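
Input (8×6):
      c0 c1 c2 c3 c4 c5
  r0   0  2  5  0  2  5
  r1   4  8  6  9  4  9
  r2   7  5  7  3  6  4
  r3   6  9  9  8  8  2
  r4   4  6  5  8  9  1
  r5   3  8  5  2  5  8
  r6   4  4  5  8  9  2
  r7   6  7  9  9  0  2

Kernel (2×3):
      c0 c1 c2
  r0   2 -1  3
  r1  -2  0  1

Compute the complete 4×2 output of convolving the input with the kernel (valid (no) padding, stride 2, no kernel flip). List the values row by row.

Output[0,0]: The receptive field on the input at this output position is [0 2 5 / 4 8 6]. Elementwise product with the kernel and sum: 0·2 + 2·-1 + 5·3 + 4·-2 + 6·1.
Output[0,1]: The receptive field on the input at this output position is [5 0 2 / 6 9 4]. Elementwise product with the kernel and sum: 5·2 + 0·-1 + 2·3 + 6·-2 + 4·1.

11 8
27 19
16 24
16 11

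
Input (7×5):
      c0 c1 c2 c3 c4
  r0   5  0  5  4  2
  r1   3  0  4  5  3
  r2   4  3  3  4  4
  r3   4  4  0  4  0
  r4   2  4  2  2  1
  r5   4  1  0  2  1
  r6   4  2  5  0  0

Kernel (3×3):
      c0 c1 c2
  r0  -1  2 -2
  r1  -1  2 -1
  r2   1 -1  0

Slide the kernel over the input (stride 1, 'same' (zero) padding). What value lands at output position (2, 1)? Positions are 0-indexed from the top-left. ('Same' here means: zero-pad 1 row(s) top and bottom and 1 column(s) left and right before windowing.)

The receptive field on the zero-padded input at this output position is [3 0 4 / 4 3 3 / 4 4 0]. Elementwise product with the kernel and sum: 3·-1 + 0·2 + 4·-2 + 4·-1 + 3·2 + 3·-1 + 4·1 + 4·-1.

-12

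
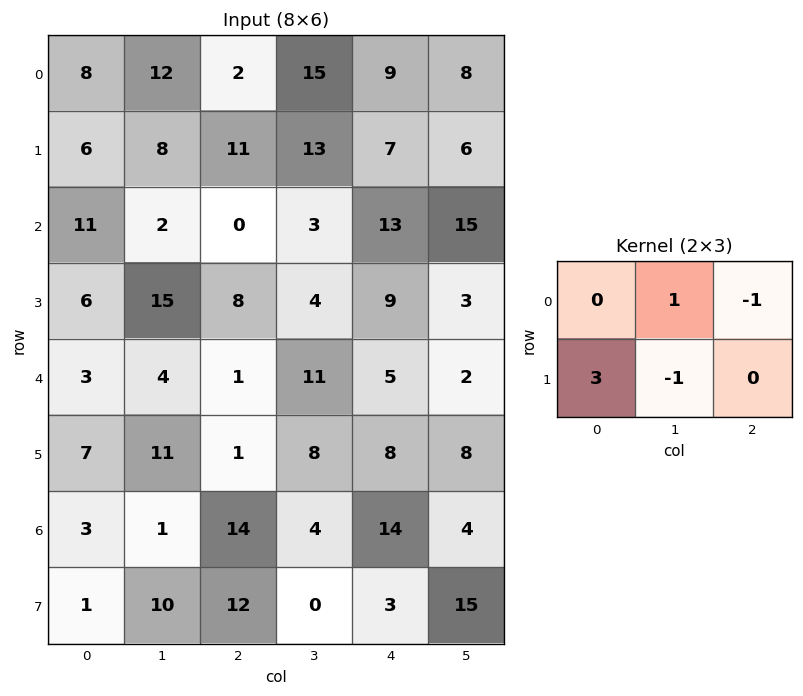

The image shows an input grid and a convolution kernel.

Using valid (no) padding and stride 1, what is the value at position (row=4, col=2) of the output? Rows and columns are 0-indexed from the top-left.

1

The receptive field on the input at this output position is [1 11 5 / 1 8 8]. Elementwise product with the kernel and sum: 11·1 + 5·-1 + 1·3 + 8·-1.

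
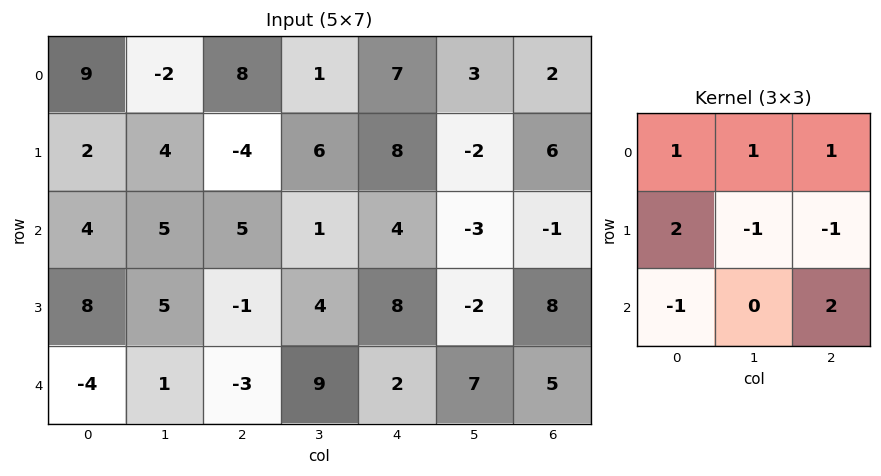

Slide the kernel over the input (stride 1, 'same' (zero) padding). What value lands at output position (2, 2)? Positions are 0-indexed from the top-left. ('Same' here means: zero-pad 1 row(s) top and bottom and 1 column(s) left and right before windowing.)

13

The receptive field on the zero-padded input at this output position is [4 -4 6 / 5 5 1 / 5 -1 4]. Elementwise product with the kernel and sum: 4·1 + -4·1 + 6·1 + 5·2 + 5·-1 + 1·-1 + 5·-1 + 4·2.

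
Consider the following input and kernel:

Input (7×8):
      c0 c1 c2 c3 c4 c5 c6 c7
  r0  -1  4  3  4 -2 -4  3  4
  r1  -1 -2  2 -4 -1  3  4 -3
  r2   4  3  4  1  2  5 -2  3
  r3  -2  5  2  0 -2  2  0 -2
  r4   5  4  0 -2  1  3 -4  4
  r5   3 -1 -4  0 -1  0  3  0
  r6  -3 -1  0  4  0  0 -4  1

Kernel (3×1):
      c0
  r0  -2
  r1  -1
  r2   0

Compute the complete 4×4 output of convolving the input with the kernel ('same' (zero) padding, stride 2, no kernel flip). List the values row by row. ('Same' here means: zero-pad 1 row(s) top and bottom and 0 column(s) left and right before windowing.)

1 -3 2 -3
-2 -8 0 -6
-1 -4 3 4
-3 8 2 -2

Output[0,0]: The receptive field on the zero-padded input at this output position is [0 / -1 / -1]. Elementwise product with the kernel and sum: 0·-2 + -1·-1.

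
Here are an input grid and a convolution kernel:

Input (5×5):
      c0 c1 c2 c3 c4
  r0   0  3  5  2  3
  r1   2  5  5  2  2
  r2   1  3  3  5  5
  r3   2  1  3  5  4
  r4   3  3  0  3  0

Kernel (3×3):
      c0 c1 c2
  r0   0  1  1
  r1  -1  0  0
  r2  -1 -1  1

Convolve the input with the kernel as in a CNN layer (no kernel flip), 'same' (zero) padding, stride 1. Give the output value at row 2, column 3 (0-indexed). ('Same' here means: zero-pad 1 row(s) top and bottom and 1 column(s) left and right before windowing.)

The receptive field on the zero-padded input at this output position is [5 2 2 / 3 5 5 / 3 5 4]. Elementwise product with the kernel and sum: 2·1 + 2·1 + 3·-1 + 3·-1 + 5·-1 + 4·1.

-3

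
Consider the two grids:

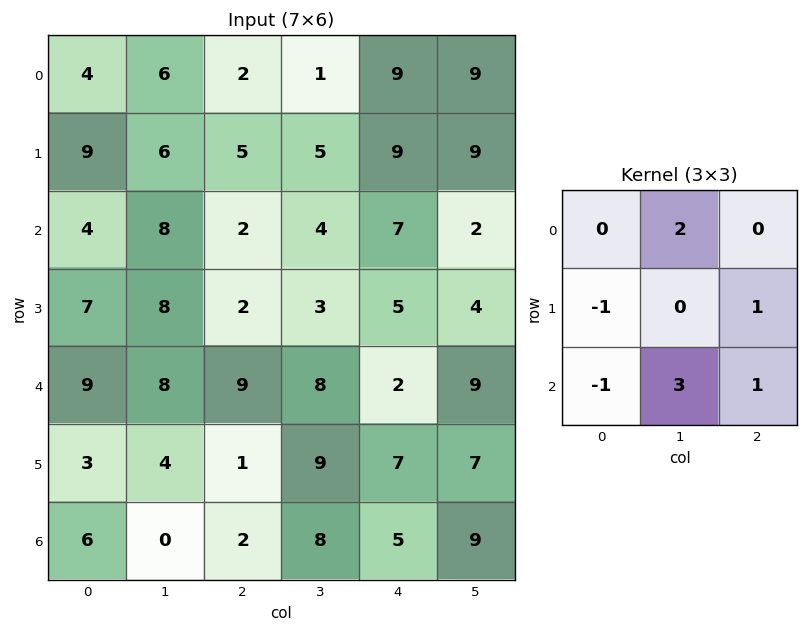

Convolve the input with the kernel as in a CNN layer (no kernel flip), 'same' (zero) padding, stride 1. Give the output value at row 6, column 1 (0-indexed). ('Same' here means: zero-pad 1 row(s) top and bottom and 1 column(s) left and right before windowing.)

The receptive field on the zero-padded input at this output position is [3 4 1 / 6 0 2 / 0 0 0]. Elementwise product with the kernel and sum: 4·2 + 6·-1 + 2·1 + 0·-1 + 0·3 + 0·1.

4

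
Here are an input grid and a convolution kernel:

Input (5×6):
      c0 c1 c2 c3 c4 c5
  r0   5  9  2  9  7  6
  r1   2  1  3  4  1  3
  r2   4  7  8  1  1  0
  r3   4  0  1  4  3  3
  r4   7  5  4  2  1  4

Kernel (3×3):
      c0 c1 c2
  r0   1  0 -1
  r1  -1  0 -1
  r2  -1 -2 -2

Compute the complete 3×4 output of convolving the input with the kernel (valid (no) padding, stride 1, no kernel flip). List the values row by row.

-36 -30 -21 -7
-19 -21 -22 -16
-34 -15 -7 -18

Output[0,0]: The receptive field on the input at this output position is [5 9 2 / 2 1 3 / 4 7 8]. Elementwise product with the kernel and sum: 5·1 + 2·-1 + 2·-1 + 3·-1 + 4·-1 + 7·-2 + 8·-2.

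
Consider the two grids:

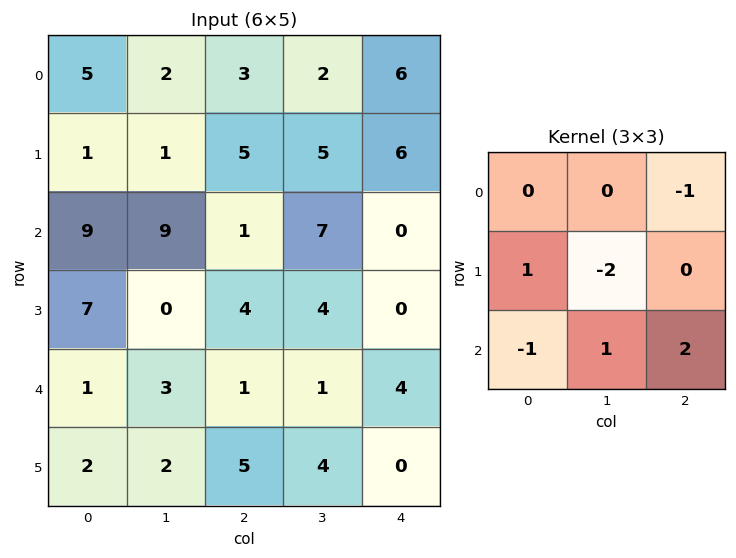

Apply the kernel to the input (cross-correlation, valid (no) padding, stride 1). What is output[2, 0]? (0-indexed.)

10

The receptive field on the input at this output position is [9 9 1 / 7 0 4 / 1 3 1]. Elementwise product with the kernel and sum: 1·-1 + 7·1 + 0·-2 + 1·-1 + 3·1 + 1·2.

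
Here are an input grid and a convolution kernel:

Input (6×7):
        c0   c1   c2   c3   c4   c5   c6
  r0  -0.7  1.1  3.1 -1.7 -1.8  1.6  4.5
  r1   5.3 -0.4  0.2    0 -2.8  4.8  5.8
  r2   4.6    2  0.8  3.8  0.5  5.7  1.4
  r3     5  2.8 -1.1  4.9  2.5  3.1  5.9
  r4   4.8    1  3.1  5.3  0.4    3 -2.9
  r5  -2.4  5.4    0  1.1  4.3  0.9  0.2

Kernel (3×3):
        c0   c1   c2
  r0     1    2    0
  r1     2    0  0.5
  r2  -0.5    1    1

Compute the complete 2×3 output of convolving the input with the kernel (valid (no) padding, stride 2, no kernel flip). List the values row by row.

12.7 2.6 5.55
19.75 11.6 19.75

Output[0,0]: The receptive field on the input at this output position is [-0.7 1.1 3.1 / 5.3 -0.4 0.2 / 4.6 2 0.8]. Elementwise product with the kernel and sum: -0.7·1 + 1.1·2 + 5.3·2 + 0.2·0.5 + 4.6·-0.5 + 2·1 + 0.8·1.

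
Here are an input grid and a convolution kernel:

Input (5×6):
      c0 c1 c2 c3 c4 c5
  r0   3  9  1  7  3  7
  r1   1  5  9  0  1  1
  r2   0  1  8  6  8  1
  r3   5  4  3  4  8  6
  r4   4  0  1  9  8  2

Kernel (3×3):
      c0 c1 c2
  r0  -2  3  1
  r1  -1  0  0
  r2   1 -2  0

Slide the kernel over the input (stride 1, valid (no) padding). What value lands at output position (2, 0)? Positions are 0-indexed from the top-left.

10

The receptive field on the input at this output position is [0 1 8 / 5 4 3 / 4 0 1]. Elementwise product with the kernel and sum: 0·-2 + 1·3 + 8·1 + 5·-1 + 4·1 + 0·-2.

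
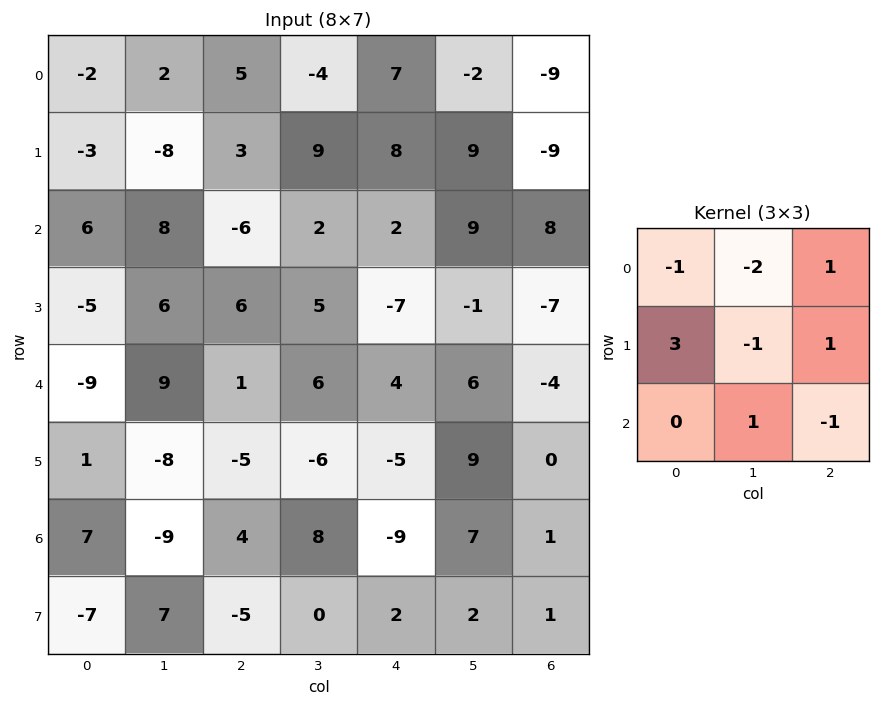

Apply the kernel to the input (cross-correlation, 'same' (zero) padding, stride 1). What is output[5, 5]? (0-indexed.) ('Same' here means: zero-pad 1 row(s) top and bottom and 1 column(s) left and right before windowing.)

The receptive field on the zero-padded input at this output position is [4 6 -4 / -5 9 0 / -9 7 1]. Elementwise product with the kernel and sum: 4·-1 + 6·-2 + -4·1 + -5·3 + 9·-1 + 0·1 + 7·1 + 1·-1.

-38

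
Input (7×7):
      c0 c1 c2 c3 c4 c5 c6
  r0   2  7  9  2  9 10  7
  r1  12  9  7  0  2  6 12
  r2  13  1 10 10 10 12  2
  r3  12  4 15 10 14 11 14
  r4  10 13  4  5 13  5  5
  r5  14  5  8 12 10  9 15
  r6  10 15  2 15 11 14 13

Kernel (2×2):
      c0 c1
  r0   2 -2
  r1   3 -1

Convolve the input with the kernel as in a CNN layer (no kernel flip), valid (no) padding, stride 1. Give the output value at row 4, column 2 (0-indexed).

10

The receptive field on the input at this output position is [4 5 / 8 12]. Elementwise product with the kernel and sum: 4·2 + 5·-2 + 8·3 + 12·-1.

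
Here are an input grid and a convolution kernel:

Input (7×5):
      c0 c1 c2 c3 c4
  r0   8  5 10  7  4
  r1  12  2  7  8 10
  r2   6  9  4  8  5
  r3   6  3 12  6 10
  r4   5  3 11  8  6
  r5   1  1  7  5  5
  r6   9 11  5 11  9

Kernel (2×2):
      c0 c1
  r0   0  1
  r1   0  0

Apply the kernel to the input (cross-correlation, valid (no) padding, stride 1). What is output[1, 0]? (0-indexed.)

The receptive field on the input at this output position is [12 2 / 6 9]. Elementwise product with the kernel and sum: 2·1.

2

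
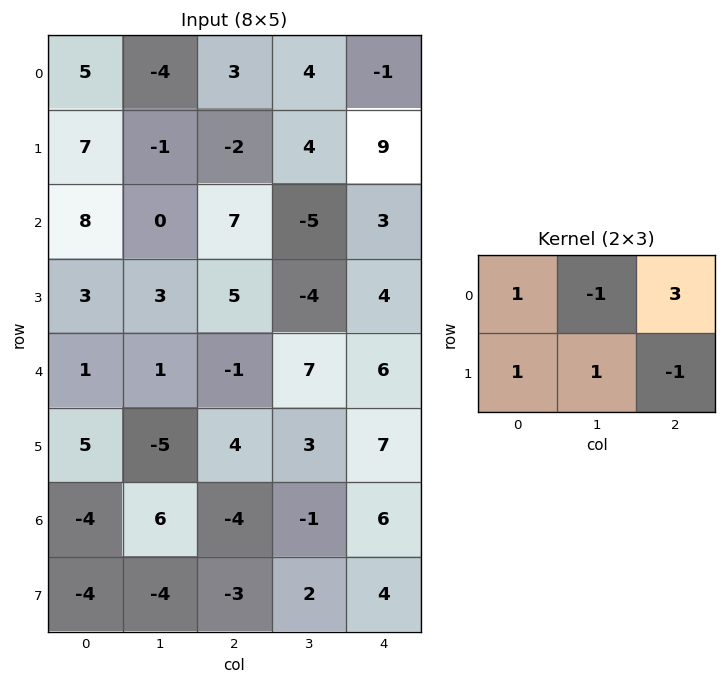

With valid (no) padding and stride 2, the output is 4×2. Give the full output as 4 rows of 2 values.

Output[0,0]: The receptive field on the input at this output position is [5 -4 3 / 7 -1 -2]. Elementwise product with the kernel and sum: 5·1 + -4·-1 + 3·3 + 7·1 + -1·1 + -2·-1.
Output[0,1]: The receptive field on the input at this output position is [3 4 -1 / -2 4 9]. Elementwise product with the kernel and sum: 3·1 + 4·-1 + -1·3 + -2·1 + 4·1 + 9·-1.

26 -11
30 18
-7 10
-27 10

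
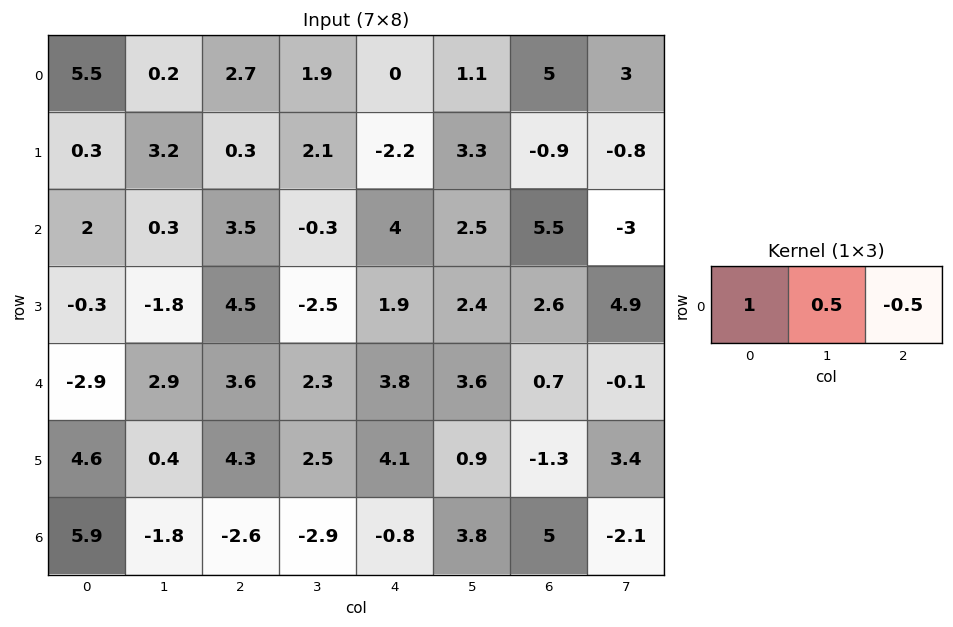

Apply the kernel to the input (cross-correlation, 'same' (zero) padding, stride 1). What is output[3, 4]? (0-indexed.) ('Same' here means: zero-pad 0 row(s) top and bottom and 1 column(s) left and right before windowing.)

The receptive field on the zero-padded input at this output position is [-2.5 1.9 2.4]. Elementwise product with the kernel and sum: -2.5·1 + 1.9·0.5 + 2.4·-0.5.

-2.75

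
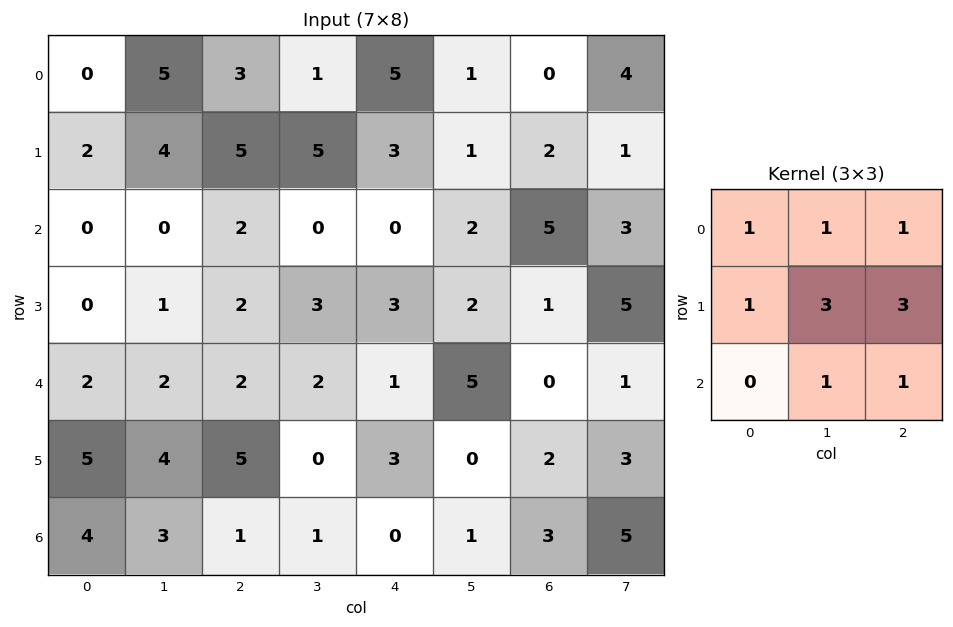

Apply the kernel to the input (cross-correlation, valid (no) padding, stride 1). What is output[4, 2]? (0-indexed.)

The receptive field on the input at this output position is [2 2 1 / 5 0 3 / 1 1 0]. Elementwise product with the kernel and sum: 2·1 + 2·1 + 1·1 + 5·1 + 0·3 + 3·3 + 1·1 + 0·1.

20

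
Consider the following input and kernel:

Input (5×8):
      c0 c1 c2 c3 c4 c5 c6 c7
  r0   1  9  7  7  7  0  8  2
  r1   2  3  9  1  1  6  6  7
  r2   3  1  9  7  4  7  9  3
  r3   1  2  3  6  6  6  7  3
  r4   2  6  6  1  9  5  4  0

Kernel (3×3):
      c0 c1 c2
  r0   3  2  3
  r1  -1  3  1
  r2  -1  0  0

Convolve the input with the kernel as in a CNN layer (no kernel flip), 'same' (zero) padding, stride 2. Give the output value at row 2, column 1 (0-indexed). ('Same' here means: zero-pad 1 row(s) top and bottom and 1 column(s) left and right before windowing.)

The receptive field on the zero-padded input at this output position is [2 3 6 / 6 6 1 / 0 0 0]. Elementwise product with the kernel and sum: 2·3 + 3·2 + 6·3 + 6·-1 + 6·3 + 1·1 + 0·-1.

43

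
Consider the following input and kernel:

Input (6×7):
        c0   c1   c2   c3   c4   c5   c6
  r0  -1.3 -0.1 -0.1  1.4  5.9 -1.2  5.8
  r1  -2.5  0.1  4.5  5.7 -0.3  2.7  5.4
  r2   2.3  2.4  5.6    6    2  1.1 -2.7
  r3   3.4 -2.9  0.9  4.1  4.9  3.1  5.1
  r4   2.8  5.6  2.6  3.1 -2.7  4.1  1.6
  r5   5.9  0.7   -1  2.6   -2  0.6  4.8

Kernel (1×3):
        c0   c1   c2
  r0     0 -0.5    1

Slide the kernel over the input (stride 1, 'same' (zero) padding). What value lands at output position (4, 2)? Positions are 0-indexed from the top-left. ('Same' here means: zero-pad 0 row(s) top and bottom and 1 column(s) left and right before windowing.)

The receptive field on the zero-padded input at this output position is [5.6 2.6 3.1]. Elementwise product with the kernel and sum: 2.6·-0.5 + 3.1·1.

1.8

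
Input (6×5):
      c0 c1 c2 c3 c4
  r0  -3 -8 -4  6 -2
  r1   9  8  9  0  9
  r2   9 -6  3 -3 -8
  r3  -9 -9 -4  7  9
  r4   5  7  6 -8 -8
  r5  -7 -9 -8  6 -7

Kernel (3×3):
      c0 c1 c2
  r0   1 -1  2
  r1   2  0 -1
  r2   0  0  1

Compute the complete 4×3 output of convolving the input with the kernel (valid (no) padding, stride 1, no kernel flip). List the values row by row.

9 21 -13
30 -3 50
13 -48 -35
-12 37 20

Output[0,0]: The receptive field on the input at this output position is [-3 -8 -4 / 9 8 9 / 9 -6 3]. Elementwise product with the kernel and sum: -3·1 + -8·-1 + -4·2 + 9·2 + 9·-1 + 3·1.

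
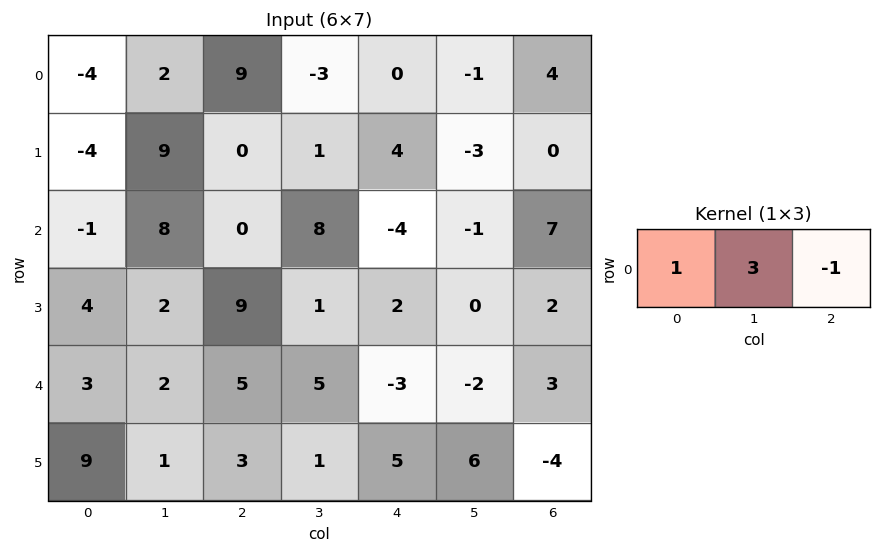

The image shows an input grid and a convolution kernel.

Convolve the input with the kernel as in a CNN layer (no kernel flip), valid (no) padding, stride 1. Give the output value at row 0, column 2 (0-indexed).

0

The receptive field on the input at this output position is [9 -3 0]. Elementwise product with the kernel and sum: 9·1 + -3·3 + 0·-1.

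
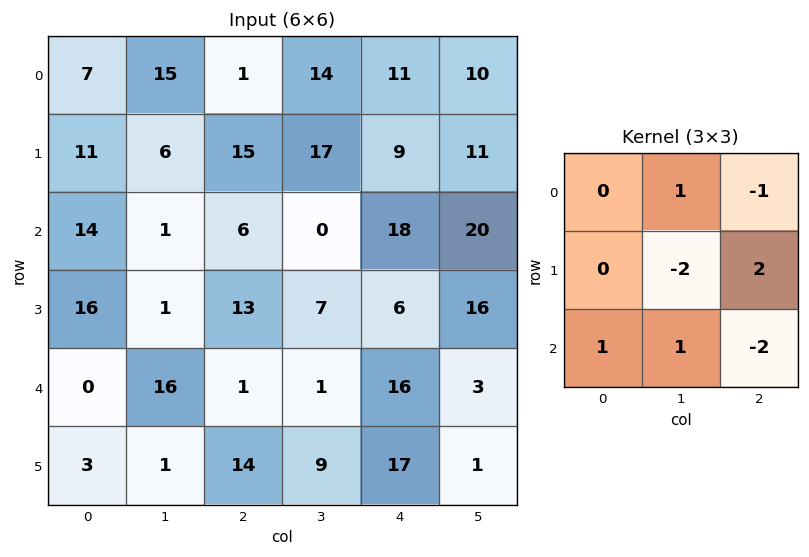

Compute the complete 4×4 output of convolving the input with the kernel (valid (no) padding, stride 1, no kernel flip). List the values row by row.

Output[0,0]: The receptive field on the input at this output position is [7 15 1 / 11 6 15 / 14 1 6]. Elementwise product with the kernel and sum: 15·1 + 1·-1 + 6·-2 + 15·2 + 14·1 + 1·1 + 6·-2.
Output[0,1]: The receptive field on the input at this output position is [15 1 14 / 6 15 17 / 1 6 0]. Elementwise product with the kernel and sum: 1·1 + 14·-1 + 15·-2 + 17·2 + 1·1 + 6·1 + 0·-2.

35 -2 -43 -17
-8 -14 52 -17
33 9 -50 29
-66 3 20 -12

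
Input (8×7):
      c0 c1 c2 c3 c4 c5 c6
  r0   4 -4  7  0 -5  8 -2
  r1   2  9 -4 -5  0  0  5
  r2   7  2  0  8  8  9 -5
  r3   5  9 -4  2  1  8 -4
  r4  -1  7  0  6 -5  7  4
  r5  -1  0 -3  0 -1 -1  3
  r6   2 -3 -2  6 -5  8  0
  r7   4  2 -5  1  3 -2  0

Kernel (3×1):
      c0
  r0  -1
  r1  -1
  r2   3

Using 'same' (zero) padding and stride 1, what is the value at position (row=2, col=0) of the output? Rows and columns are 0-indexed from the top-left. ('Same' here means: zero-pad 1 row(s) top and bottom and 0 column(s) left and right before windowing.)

6

The receptive field on the zero-padded input at this output position is [2 / 7 / 5]. Elementwise product with the kernel and sum: 2·-1 + 7·-1 + 5·3.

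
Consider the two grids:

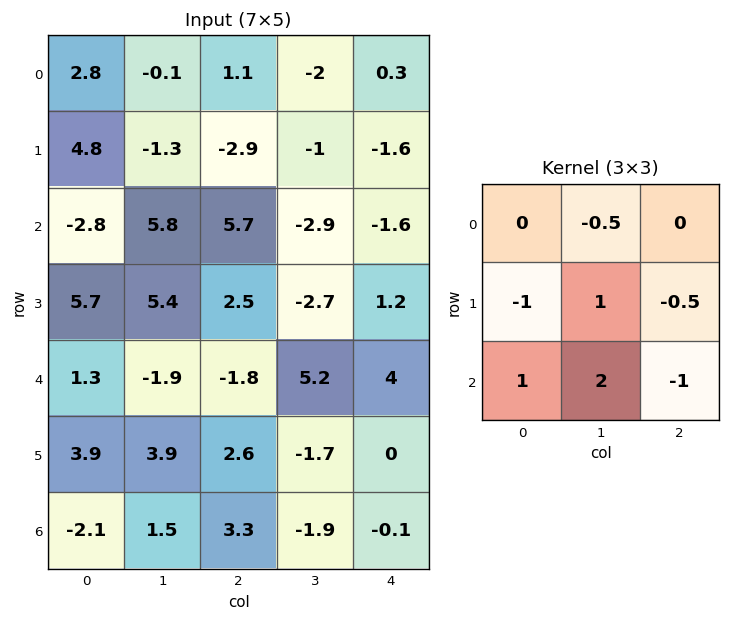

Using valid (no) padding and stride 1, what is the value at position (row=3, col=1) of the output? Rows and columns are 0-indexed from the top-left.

7.05

The receptive field on the input at this output position is [5.4 2.5 -2.7 / -1.9 -1.8 5.2 / 3.9 2.6 -1.7]. Elementwise product with the kernel and sum: 2.5·-0.5 + -1.9·-1 + -1.8·1 + 5.2·-0.5 + 3.9·1 + 2.6·2 + -1.7·-1.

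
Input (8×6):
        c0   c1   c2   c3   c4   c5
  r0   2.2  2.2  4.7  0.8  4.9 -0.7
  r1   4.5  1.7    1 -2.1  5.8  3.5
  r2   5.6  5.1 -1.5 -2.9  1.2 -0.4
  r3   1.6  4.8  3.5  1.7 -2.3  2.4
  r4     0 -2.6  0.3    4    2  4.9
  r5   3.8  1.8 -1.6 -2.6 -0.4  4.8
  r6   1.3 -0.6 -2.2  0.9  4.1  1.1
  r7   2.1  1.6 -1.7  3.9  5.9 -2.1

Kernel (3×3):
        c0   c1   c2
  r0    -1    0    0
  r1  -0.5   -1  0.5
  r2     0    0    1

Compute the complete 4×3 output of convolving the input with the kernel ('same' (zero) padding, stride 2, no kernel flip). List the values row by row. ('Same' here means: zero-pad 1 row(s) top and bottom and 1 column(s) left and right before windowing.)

Output[0,0]: The receptive field on the zero-padded input at this output position is [0 0 0 / 0 2.2 2.2 / 0 4.5 1.7]. Elementwise product with the kernel and sum: 0·-1 + 0·-0.5 + 2.2·-1 + 2.2·0.5 + 1.7·1.

0.6 -7.5 -2.15
1.75 -2.5 4.55
0.5 -4.4 1.55
0 5.05 -3.5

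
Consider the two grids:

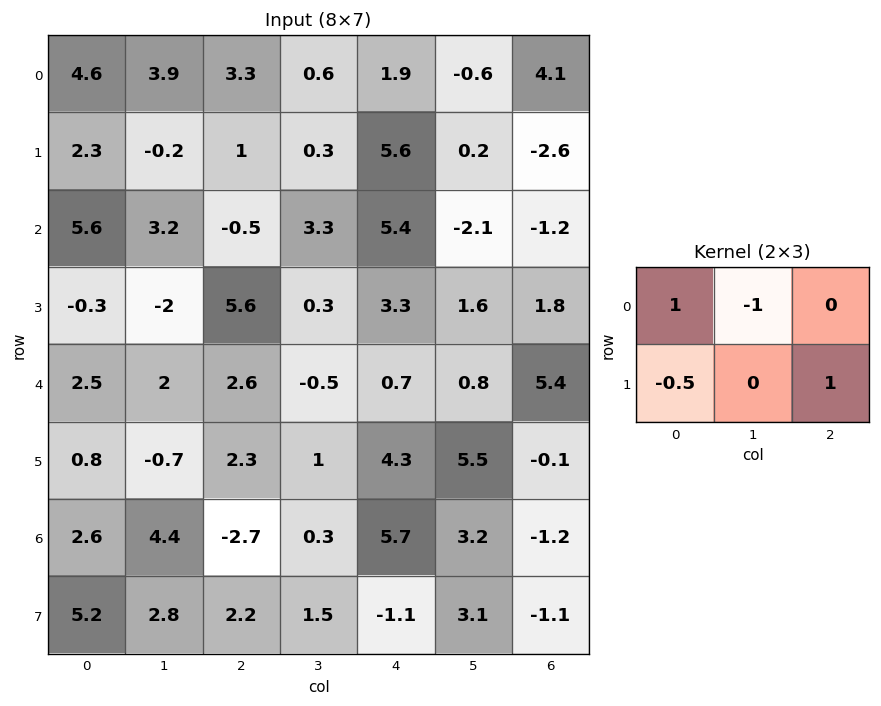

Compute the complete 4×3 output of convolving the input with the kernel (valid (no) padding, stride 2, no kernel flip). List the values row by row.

0.55 7.8 -2.9
8.15 -3.3 7.65
2.4 6.25 -2.35
-2.2 -5.2 1.95

Output[0,0]: The receptive field on the input at this output position is [4.6 3.9 3.3 / 2.3 -0.2 1]. Elementwise product with the kernel and sum: 4.6·1 + 3.9·-1 + 2.3·-0.5 + 1·1.
Output[0,1]: The receptive field on the input at this output position is [3.3 0.6 1.9 / 1 0.3 5.6]. Elementwise product with the kernel and sum: 3.3·1 + 0.6·-1 + 1·-0.5 + 5.6·1.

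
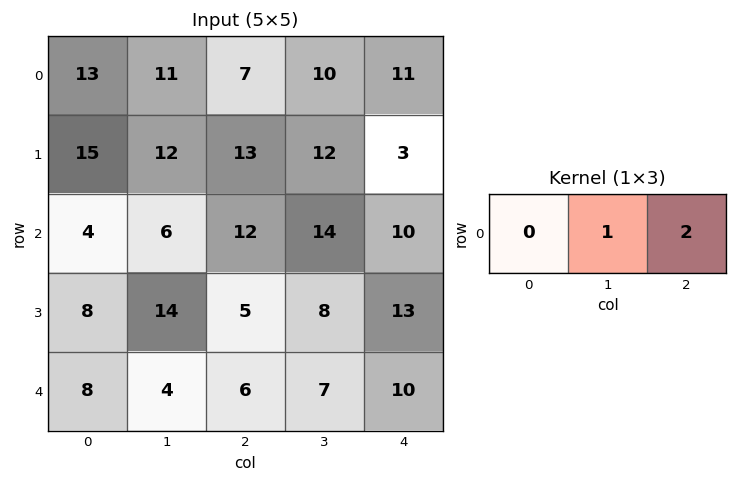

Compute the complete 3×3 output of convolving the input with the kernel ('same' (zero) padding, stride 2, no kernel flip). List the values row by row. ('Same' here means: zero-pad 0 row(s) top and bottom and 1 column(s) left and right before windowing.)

Output[0,0]: The receptive field on the zero-padded input at this output position is [0 13 11]. Elementwise product with the kernel and sum: 13·1 + 11·2.
Output[0,1]: The receptive field on the zero-padded input at this output position is [11 7 10]. Elementwise product with the kernel and sum: 7·1 + 10·2.

35 27 11
16 40 10
16 20 10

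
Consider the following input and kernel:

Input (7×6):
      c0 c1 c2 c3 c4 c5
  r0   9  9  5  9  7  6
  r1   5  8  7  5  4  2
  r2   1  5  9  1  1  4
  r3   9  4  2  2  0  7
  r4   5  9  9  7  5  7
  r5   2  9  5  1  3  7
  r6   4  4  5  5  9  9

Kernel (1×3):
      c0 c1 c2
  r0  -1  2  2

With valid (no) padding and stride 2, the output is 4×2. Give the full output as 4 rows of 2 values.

19 27
27 -5
31 15
14 23

Output[0,0]: The receptive field on the input at this output position is [9 9 5]. Elementwise product with the kernel and sum: 9·-1 + 9·2 + 5·2.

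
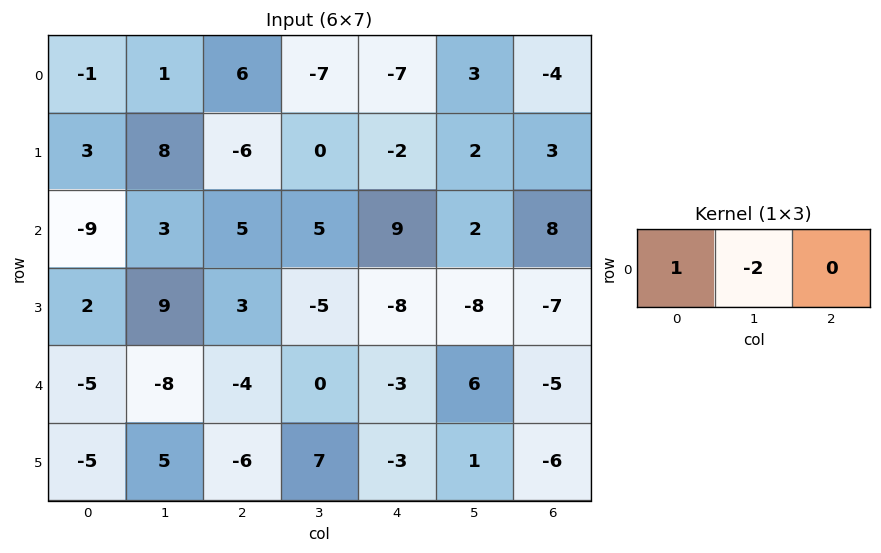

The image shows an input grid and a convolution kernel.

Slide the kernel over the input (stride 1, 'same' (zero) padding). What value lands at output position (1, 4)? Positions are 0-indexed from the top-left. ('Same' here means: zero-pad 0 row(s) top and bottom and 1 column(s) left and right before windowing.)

4

The receptive field on the zero-padded input at this output position is [0 -2 2]. Elementwise product with the kernel and sum: 0·1 + -2·-2.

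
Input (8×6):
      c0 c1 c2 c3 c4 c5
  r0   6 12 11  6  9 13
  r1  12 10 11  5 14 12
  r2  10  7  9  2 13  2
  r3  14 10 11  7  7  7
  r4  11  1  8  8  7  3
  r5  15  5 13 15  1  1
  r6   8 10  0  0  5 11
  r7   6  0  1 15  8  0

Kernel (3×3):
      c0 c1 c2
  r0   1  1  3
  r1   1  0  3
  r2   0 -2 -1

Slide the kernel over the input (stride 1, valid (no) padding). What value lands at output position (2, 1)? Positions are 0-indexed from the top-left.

29

The receptive field on the input at this output position is [7 9 2 / 10 11 7 / 1 8 8]. Elementwise product with the kernel and sum: 7·1 + 9·1 + 2·3 + 10·1 + 7·3 + 8·-2 + 8·-1.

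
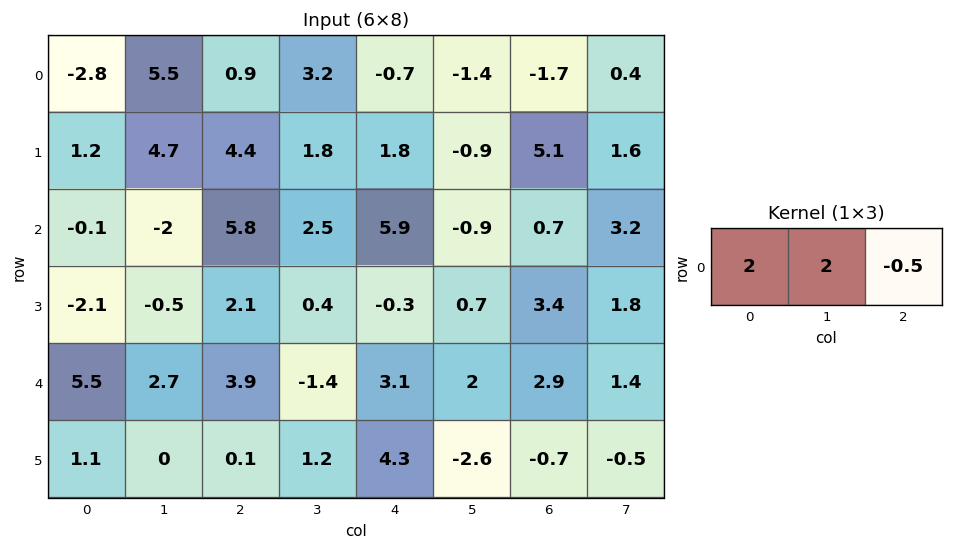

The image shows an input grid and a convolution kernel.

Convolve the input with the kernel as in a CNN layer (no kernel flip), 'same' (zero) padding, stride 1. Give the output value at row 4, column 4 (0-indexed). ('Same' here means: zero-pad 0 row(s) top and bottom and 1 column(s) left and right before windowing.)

2.4

The receptive field on the zero-padded input at this output position is [-1.4 3.1 2]. Elementwise product with the kernel and sum: -1.4·2 + 3.1·2 + 2·-0.5.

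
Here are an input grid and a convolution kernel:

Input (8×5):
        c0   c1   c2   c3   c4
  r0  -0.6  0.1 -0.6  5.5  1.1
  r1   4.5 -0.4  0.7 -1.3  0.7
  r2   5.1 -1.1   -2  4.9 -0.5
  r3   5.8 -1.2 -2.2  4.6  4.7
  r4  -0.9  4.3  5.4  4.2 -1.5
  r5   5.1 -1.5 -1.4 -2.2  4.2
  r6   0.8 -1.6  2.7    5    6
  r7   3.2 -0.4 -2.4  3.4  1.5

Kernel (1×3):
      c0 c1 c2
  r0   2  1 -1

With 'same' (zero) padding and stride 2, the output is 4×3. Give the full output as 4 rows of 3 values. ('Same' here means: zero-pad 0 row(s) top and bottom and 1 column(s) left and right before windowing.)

-0.7 -5.9 12.1
6.2 -9.1 9.3
-5.2 9.8 6.9
2.4 -5.5 16

Output[0,0]: The receptive field on the zero-padded input at this output position is [0 -0.6 0.1]. Elementwise product with the kernel and sum: 0·2 + -0.6·1 + 0.1·-1.
Output[0,1]: The receptive field on the zero-padded input at this output position is [0.1 -0.6 5.5]. Elementwise product with the kernel and sum: 0.1·2 + -0.6·1 + 5.5·-1.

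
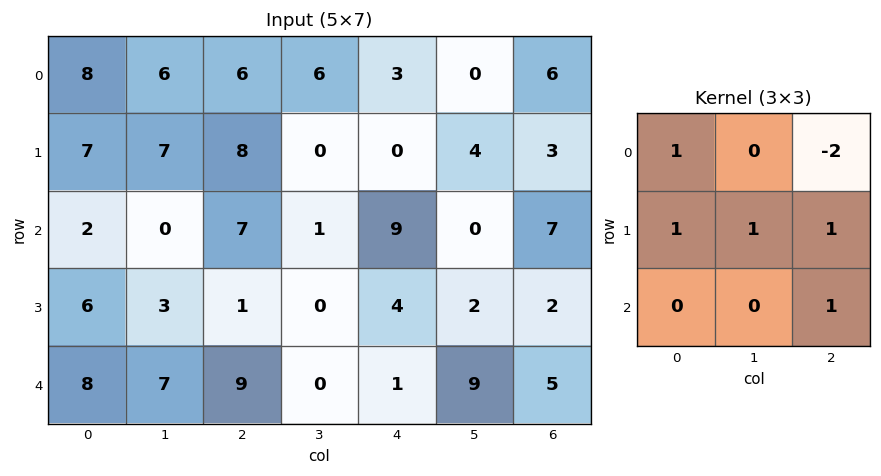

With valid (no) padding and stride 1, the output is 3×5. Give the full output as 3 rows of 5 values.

Output[0,0]: The receptive field on the input at this output position is [8 6 6 / 7 7 8 / 2 0 7]. Elementwise product with the kernel and sum: 8·1 + 6·-2 + 7·1 + 7·1 + 8·1 + 7·1.
Output[0,1]: The receptive field on the input at this output position is [6 6 6 / 7 8 0 / 0 7 1]. Elementwise product with the kernel and sum: 6·1 + 6·-2 + 7·1 + 8·1 + 0·1 + 1·1.

25 10 17 10 5
1 15 29 4 12
7 2 -5 16 8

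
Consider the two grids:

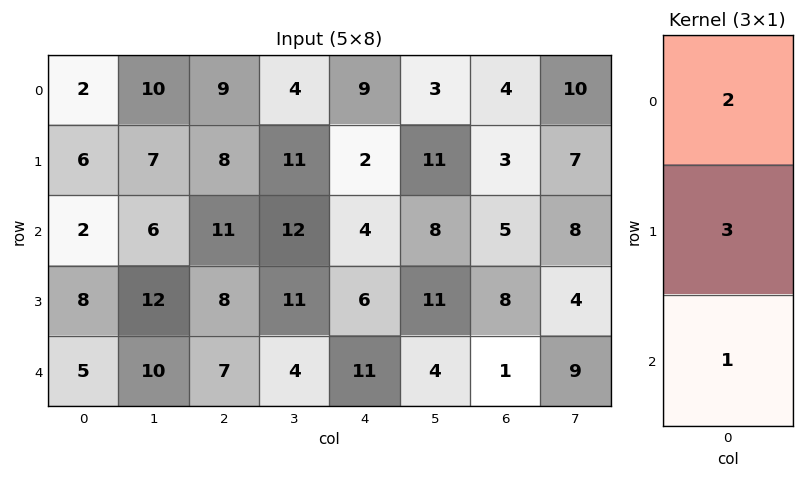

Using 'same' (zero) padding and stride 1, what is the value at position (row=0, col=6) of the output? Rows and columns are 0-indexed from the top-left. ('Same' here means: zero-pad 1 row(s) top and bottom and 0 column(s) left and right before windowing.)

15

The receptive field on the zero-padded input at this output position is [0 / 4 / 3]. Elementwise product with the kernel and sum: 0·2 + 4·3 + 3·1.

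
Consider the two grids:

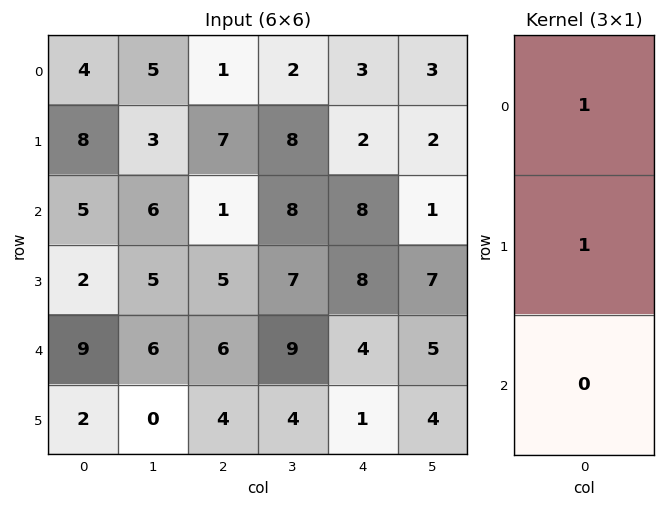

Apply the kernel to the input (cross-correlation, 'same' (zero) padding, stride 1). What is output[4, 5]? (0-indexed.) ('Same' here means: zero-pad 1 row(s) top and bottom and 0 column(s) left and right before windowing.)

The receptive field on the zero-padded input at this output position is [7 / 5 / 4]. Elementwise product with the kernel and sum: 7·1 + 5·1.

12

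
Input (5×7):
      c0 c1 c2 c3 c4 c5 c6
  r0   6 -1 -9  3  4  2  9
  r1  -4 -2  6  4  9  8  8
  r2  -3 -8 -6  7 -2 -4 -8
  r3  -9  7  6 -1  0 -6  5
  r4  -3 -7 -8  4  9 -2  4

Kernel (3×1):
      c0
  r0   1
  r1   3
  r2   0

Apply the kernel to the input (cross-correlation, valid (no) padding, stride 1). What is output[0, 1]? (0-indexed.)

-7

The receptive field on the input at this output position is [-1 / -2 / -8]. Elementwise product with the kernel and sum: -1·1 + -2·3.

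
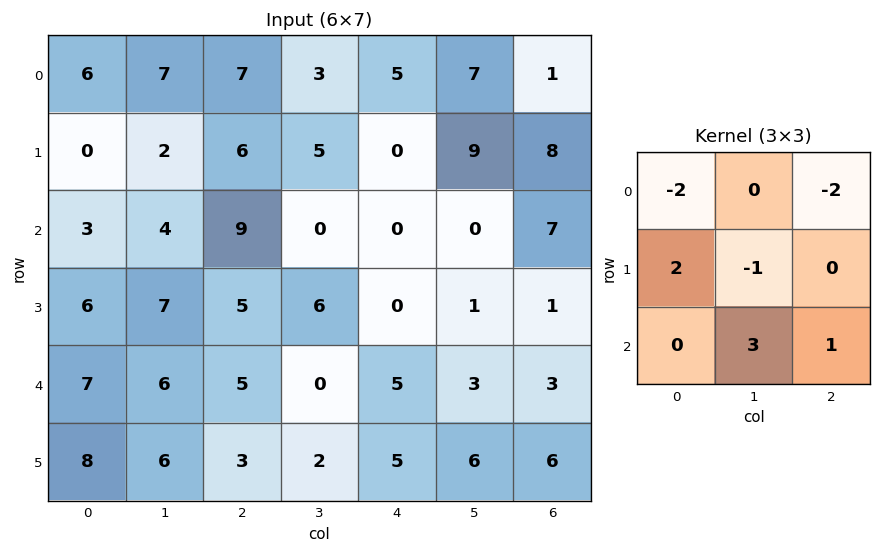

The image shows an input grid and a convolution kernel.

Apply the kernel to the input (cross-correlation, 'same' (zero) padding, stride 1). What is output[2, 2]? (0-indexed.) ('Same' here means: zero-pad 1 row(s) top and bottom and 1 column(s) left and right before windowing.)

The receptive field on the zero-padded input at this output position is [2 6 5 / 4 9 0 / 7 5 6]. Elementwise product with the kernel and sum: 2·-2 + 5·-2 + 4·2 + 9·-1 + 5·3 + 6·1.

6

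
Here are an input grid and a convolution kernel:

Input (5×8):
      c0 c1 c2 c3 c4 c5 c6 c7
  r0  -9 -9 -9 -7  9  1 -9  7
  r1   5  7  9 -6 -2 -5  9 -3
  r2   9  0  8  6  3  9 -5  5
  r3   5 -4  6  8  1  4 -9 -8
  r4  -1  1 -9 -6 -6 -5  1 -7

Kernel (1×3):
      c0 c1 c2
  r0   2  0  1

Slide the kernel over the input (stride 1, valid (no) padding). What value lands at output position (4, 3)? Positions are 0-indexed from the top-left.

The receptive field on the input at this output position is [-6 -6 -5]. Elementwise product with the kernel and sum: -6·2 + -5·1.

-17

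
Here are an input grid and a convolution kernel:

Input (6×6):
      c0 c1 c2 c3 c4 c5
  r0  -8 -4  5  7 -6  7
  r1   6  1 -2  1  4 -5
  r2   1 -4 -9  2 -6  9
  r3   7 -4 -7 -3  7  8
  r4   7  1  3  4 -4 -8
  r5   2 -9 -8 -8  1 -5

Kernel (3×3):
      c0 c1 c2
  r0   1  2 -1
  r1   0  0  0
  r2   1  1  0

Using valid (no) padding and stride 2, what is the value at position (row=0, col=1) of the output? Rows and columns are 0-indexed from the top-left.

18

The receptive field on the input at this output position is [5 7 -6 / -2 1 4 / -9 2 -6]. Elementwise product with the kernel and sum: 5·1 + 7·2 + -6·-1 + -9·1 + 2·1.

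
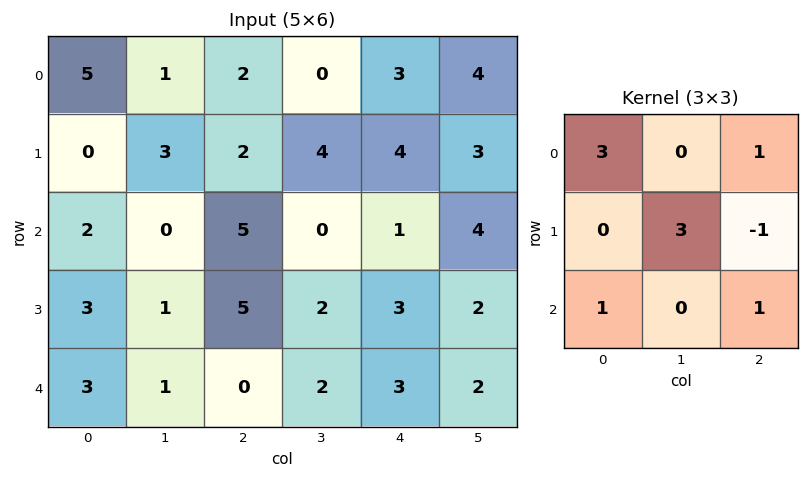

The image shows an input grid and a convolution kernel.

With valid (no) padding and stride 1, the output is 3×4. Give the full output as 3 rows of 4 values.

31 5 23 17
5 31 17 18
12 16 22 15

Output[0,0]: The receptive field on the input at this output position is [5 1 2 / 0 3 2 / 2 0 5]. Elementwise product with the kernel and sum: 5·3 + 2·1 + 3·3 + 2·-1 + 2·1 + 5·1.
Output[0,1]: The receptive field on the input at this output position is [1 2 0 / 3 2 4 / 0 5 0]. Elementwise product with the kernel and sum: 1·3 + 0·1 + 2·3 + 4·-1 + 0·1 + 0·1.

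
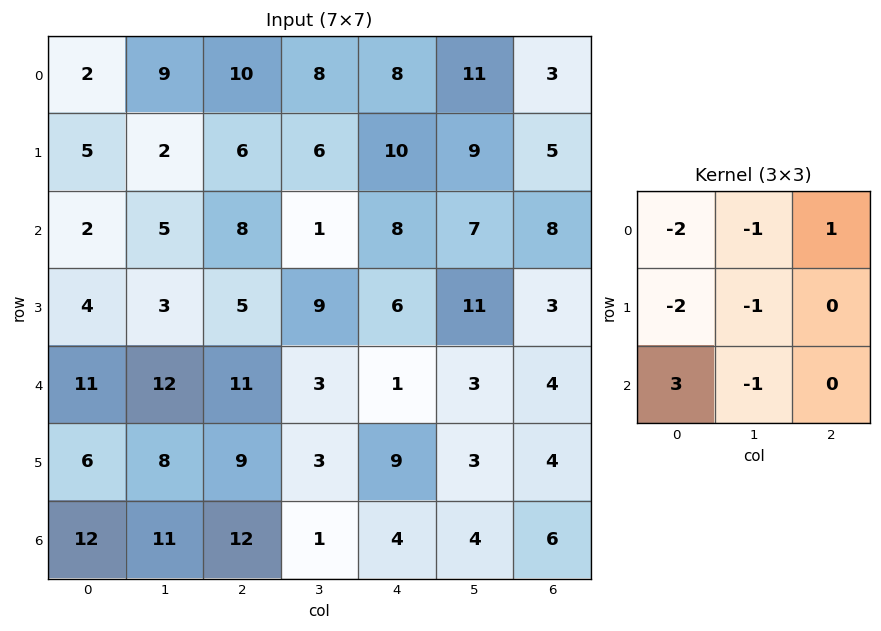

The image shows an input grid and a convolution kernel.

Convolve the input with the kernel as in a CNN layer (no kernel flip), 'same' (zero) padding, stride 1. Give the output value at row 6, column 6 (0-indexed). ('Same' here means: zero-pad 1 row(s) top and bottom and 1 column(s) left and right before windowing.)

-24

The receptive field on the zero-padded input at this output position is [3 4 0 / 4 6 0 / 0 0 0]. Elementwise product with the kernel and sum: 3·-2 + 4·-1 + 0·1 + 4·-2 + 6·-1 + 0·3 + 0·-1.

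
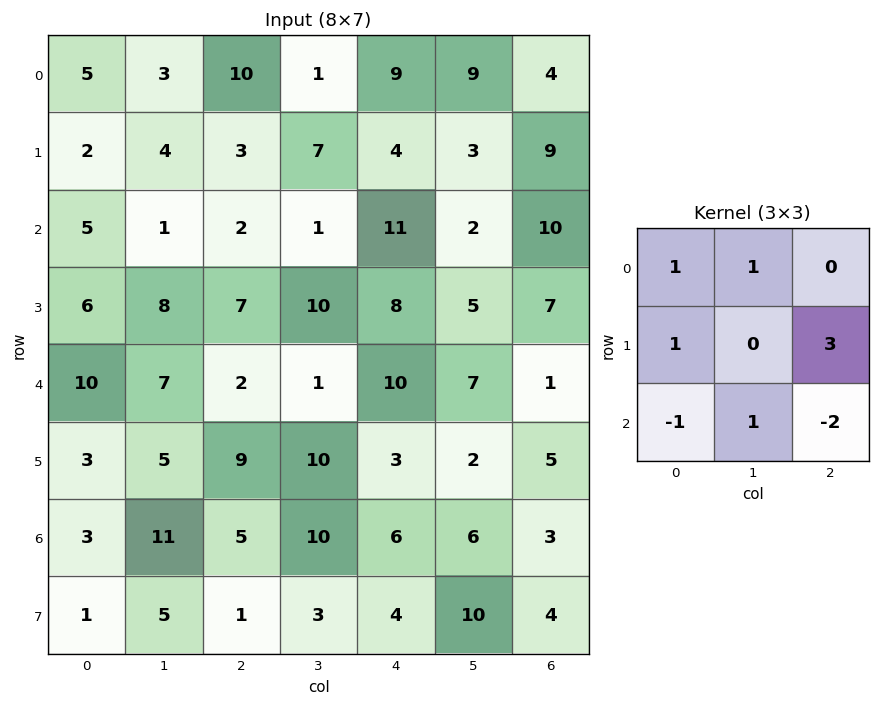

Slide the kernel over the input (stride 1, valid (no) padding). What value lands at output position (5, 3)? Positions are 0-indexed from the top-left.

The receptive field on the input at this output position is [10 3 2 / 10 6 6 / 3 4 10]. Elementwise product with the kernel and sum: 10·1 + 3·1 + 10·1 + 6·3 + 3·-1 + 4·1 + 10·-2.

22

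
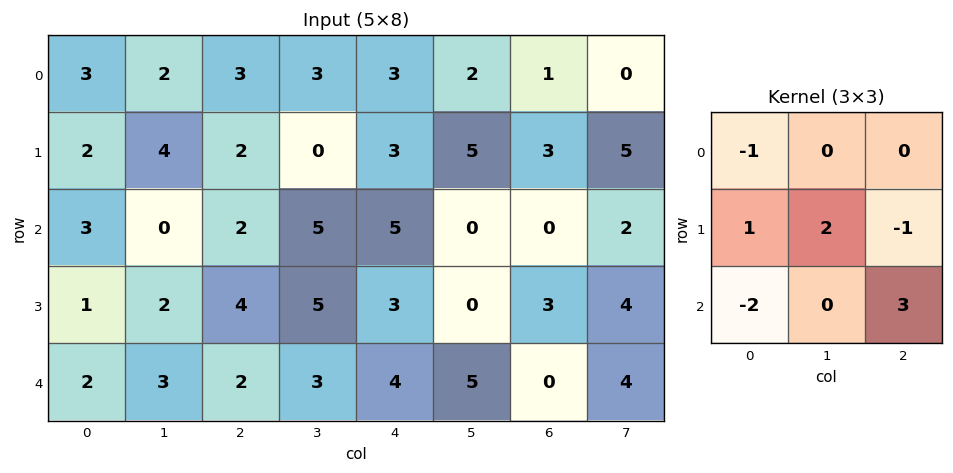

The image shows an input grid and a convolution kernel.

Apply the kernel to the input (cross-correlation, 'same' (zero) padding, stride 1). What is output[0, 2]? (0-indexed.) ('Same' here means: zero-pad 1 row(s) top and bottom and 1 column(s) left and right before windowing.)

The receptive field on the zero-padded input at this output position is [0 0 0 / 2 3 3 / 4 2 0]. Elementwise product with the kernel and sum: 0·-1 + 2·1 + 3·2 + 3·-1 + 4·-2 + 0·3.

-3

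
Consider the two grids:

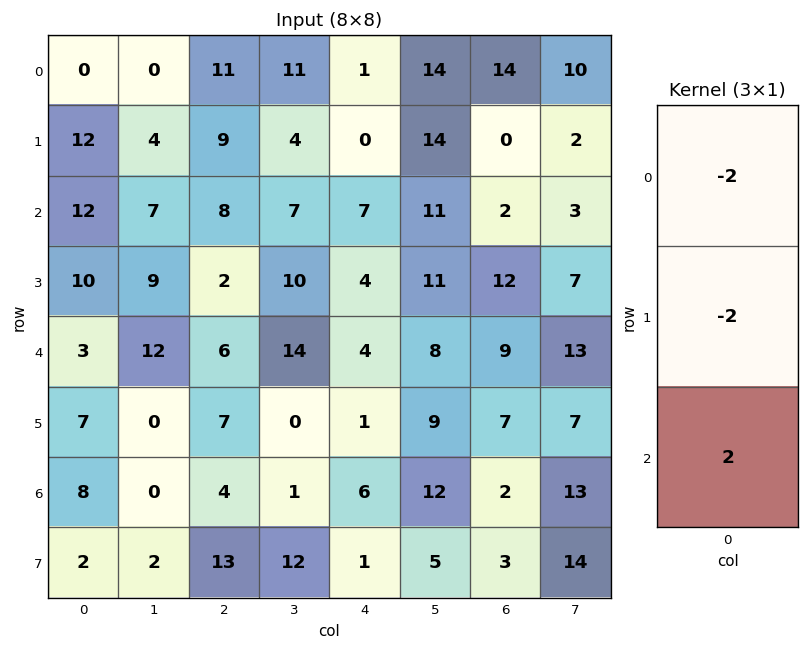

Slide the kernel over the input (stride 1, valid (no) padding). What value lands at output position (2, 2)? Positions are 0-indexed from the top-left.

The receptive field on the input at this output position is [8 / 2 / 6]. Elementwise product with the kernel and sum: 8·-2 + 2·-2 + 6·2.

-8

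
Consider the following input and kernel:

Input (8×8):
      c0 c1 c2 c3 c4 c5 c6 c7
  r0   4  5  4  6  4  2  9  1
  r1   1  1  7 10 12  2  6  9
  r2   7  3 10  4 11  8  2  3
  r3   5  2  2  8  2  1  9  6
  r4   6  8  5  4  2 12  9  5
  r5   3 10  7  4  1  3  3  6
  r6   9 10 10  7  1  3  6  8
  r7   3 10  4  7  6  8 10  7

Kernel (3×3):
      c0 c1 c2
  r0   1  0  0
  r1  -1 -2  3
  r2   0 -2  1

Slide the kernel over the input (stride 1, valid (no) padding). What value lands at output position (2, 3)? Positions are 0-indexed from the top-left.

The receptive field on the input at this output position is [4 11 8 / 8 2 1 / 4 2 12]. Elementwise product with the kernel and sum: 4·1 + 8·-1 + 2·-2 + 1·3 + 2·-2 + 12·1.

3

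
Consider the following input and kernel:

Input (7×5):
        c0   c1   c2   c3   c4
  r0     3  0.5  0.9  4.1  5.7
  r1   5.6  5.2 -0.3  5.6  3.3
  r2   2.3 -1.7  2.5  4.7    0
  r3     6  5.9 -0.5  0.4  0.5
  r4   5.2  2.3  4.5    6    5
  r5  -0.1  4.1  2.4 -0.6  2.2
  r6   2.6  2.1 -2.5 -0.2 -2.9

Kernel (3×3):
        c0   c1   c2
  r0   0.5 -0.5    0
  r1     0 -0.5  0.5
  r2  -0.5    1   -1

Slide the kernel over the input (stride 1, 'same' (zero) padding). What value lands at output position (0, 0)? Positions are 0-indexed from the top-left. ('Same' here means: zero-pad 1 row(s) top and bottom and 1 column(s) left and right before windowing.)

-0.85

The receptive field on the zero-padded input at this output position is [0 0 0 / 0 3 0.5 / 0 5.6 5.2]. Elementwise product with the kernel and sum: 0·0.5 + 0·-0.5 + 3·-0.5 + 0.5·0.5 + 0·-0.5 + 5.6·1 + 5.2·-1.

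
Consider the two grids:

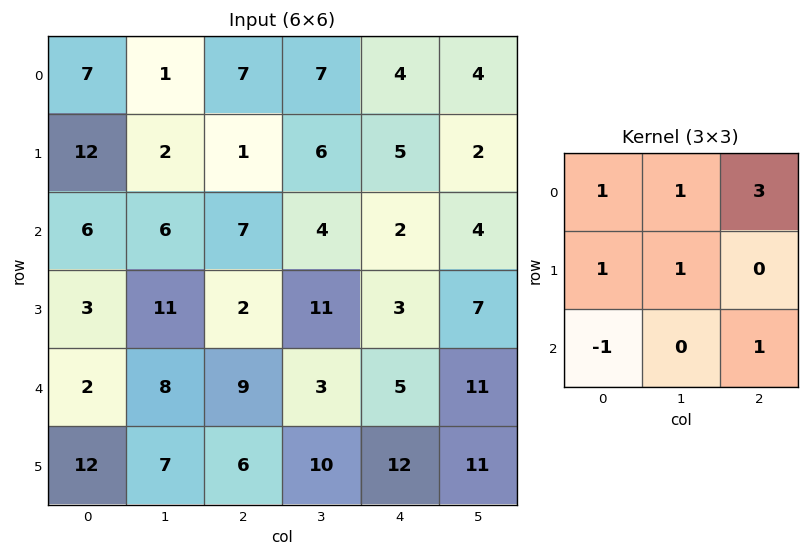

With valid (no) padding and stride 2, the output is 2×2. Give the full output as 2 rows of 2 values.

Output[0,0]: The receptive field on the input at this output position is [7 1 7 / 12 2 1 / 6 6 7]. Elementwise product with the kernel and sum: 7·1 + 1·1 + 7·3 + 12·1 + 2·1 + 6·-1 + 7·1.
Output[0,1]: The receptive field on the input at this output position is [7 7 4 / 1 6 5 / 7 4 2]. Elementwise product with the kernel and sum: 7·1 + 7·1 + 4·3 + 1·1 + 6·1 + 7·-1 + 2·1.

44 28
54 26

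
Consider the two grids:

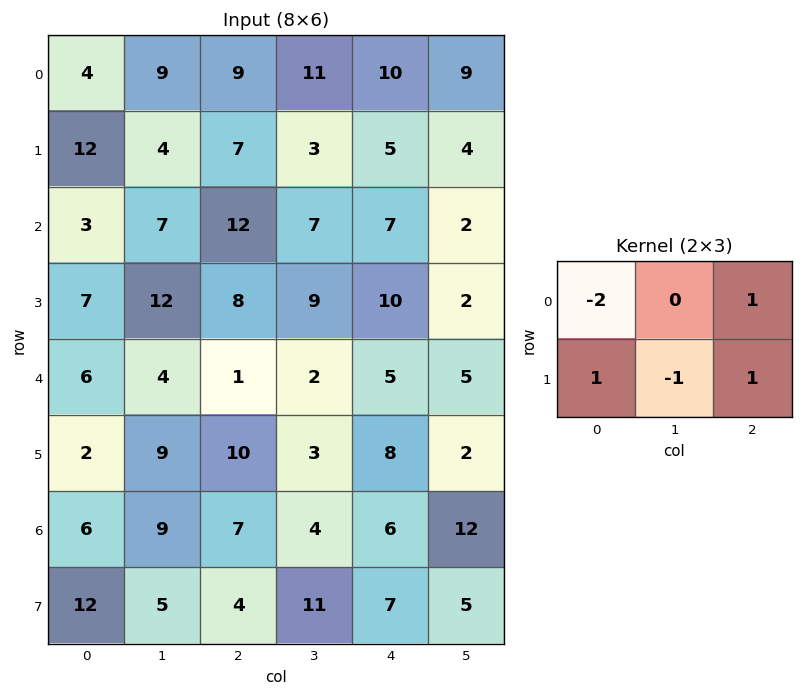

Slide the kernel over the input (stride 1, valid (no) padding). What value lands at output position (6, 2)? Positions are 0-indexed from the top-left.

-8

The receptive field on the input at this output position is [7 4 6 / 4 11 7]. Elementwise product with the kernel and sum: 7·-2 + 6·1 + 4·1 + 11·-1 + 7·1.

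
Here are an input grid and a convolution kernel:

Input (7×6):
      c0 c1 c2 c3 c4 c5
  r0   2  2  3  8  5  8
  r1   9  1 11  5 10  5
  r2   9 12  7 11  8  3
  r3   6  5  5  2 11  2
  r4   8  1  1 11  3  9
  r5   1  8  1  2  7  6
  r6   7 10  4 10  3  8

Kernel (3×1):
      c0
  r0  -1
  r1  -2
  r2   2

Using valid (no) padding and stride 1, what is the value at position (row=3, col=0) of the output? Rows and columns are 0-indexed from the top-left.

The receptive field on the input at this output position is [6 / 8 / 1]. Elementwise product with the kernel and sum: 6·-1 + 8·-2 + 1·2.

-20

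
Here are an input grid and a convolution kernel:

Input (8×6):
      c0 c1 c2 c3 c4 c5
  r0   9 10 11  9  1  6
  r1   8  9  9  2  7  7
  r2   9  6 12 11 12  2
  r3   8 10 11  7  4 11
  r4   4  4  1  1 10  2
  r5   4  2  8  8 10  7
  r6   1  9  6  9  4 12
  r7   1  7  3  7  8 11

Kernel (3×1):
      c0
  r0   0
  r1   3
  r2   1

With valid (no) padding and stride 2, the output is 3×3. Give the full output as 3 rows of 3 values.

Output[0,0]: The receptive field on the input at this output position is [9 / 8 / 9]. Elementwise product with the kernel and sum: 8·3 + 9·1.
Output[0,1]: The receptive field on the input at this output position is [11 / 9 / 12]. Elementwise product with the kernel and sum: 9·3 + 12·1.

33 39 33
28 34 22
13 30 34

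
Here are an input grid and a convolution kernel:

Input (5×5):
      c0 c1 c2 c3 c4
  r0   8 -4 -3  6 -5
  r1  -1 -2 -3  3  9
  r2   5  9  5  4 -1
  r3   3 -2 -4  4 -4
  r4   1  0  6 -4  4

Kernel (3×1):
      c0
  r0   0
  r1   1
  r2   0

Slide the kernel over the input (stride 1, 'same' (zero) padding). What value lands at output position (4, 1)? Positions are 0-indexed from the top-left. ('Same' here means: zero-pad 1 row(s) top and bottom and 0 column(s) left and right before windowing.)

0

The receptive field on the zero-padded input at this output position is [-2 / 0 / 0]. Elementwise product with the kernel and sum: 0·1.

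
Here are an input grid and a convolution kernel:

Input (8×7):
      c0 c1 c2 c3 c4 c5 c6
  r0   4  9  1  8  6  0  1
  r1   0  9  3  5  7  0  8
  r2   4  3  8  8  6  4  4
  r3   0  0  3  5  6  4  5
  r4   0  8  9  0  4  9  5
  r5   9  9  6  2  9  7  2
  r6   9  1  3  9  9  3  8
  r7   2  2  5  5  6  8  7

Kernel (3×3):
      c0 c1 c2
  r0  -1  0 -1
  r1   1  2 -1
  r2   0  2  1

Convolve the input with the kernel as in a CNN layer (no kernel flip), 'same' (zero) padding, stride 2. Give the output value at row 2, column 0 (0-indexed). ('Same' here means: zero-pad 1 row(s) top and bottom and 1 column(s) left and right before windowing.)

The receptive field on the zero-padded input at this output position is [0 0 0 / 0 0 8 / 0 9 9]. Elementwise product with the kernel and sum: 0·-1 + 0·-1 + 0·1 + 0·2 + 8·-1 + 9·2 + 9·1.

19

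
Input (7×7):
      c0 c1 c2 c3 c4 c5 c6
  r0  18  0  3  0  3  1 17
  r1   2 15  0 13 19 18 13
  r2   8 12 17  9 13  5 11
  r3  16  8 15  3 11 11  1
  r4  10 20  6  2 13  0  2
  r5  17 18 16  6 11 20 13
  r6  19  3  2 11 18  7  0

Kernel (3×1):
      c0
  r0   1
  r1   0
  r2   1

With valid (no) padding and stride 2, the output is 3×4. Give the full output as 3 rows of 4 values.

26 20 16 28
18 23 26 13
29 8 31 2

Output[0,0]: The receptive field on the input at this output position is [18 / 2 / 8]. Elementwise product with the kernel and sum: 18·1 + 8·1.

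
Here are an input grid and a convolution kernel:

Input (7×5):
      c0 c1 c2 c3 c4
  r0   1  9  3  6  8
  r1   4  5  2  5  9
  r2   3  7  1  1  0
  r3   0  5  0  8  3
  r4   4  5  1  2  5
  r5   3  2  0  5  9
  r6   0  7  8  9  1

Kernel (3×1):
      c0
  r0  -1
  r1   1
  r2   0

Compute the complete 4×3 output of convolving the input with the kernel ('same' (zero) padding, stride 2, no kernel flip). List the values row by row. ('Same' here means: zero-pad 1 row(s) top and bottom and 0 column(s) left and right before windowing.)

Output[0,0]: The receptive field on the zero-padded input at this output position is [0 / 1 / 4]. Elementwise product with the kernel and sum: 0·-1 + 1·1.

1 3 8
-1 -1 -9
4 1 2
-3 8 -8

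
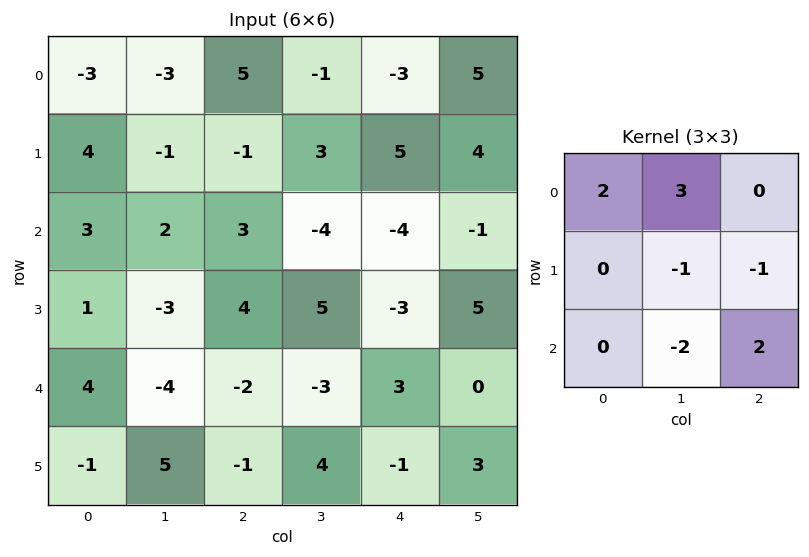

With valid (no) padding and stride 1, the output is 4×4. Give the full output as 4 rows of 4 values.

Output[0,0]: The receptive field on the input at this output position is [-3 -3 5 / 4 -1 -1 / 3 2 3]. Elementwise product with the kernel and sum: -3·2 + -3·3 + -1·-1 + -1·-1 + 2·-2 + 3·2.

-11 -7 -1 -14
14 -2 -1 42
15 2 4 -28
-13 21 13 6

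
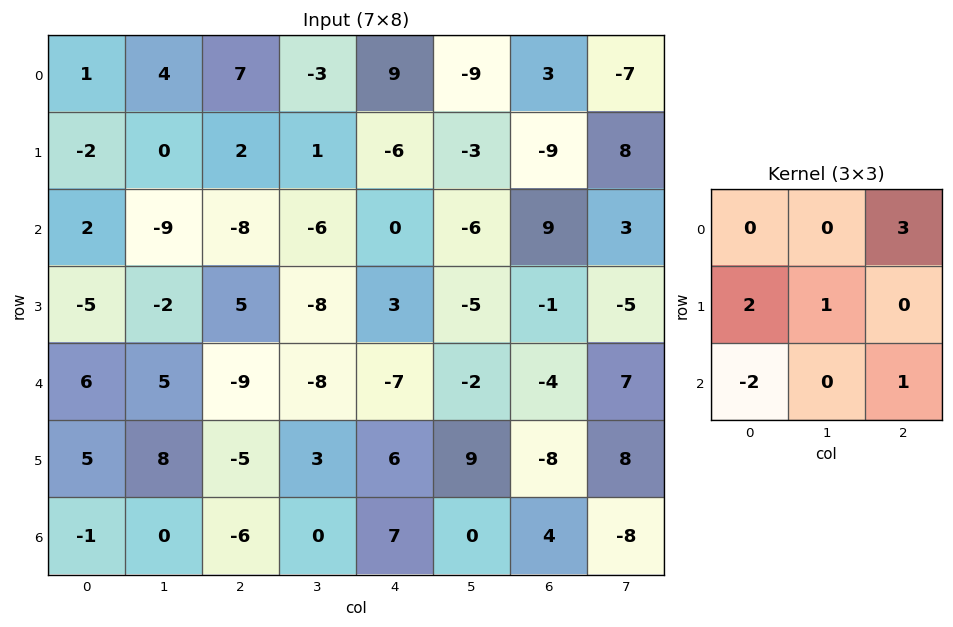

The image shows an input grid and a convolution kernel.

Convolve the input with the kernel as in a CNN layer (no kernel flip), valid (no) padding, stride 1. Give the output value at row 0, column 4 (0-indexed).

The receptive field on the input at this output position is [9 -9 3 / -6 -3 -9 / 0 -6 9]. Elementwise product with the kernel and sum: 3·3 + -6·2 + -3·1 + 0·-2 + 9·1.

3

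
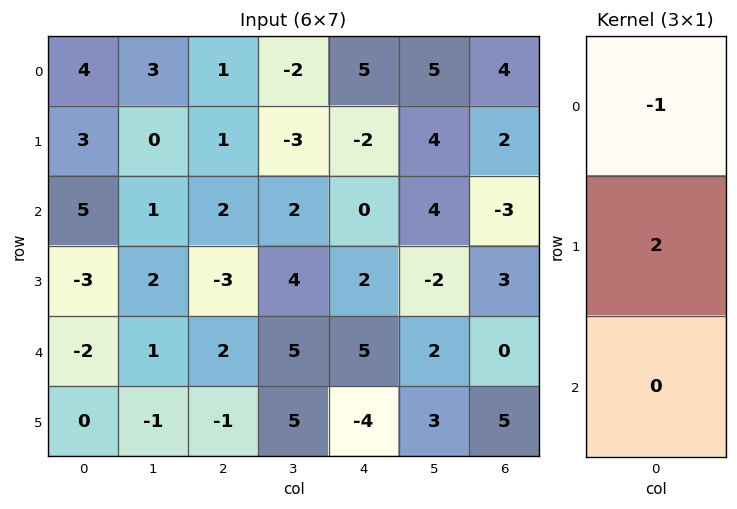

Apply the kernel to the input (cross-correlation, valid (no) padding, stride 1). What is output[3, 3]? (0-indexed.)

The receptive field on the input at this output position is [4 / 5 / 5]. Elementwise product with the kernel and sum: 4·-1 + 5·2.

6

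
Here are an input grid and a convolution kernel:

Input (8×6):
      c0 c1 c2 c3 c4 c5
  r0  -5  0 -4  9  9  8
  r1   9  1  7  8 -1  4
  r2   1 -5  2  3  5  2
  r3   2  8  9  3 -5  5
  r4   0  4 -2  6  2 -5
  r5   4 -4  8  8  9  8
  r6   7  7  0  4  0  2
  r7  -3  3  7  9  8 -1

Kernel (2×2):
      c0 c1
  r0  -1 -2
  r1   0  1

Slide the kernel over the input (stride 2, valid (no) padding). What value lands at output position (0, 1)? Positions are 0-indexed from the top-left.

The receptive field on the input at this output position is [-4 9 / 7 8]. Elementwise product with the kernel and sum: -4·-1 + 9·-2 + 8·1.

-6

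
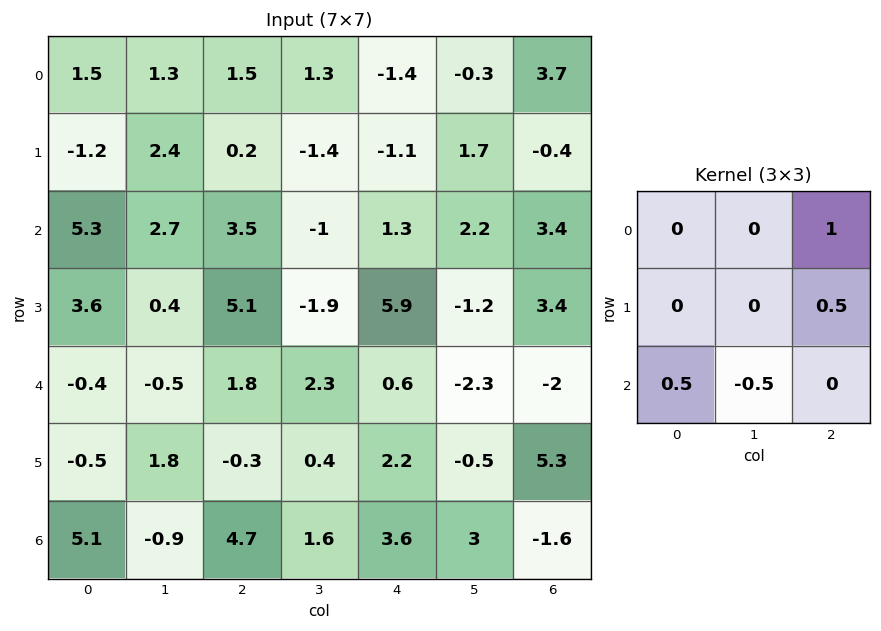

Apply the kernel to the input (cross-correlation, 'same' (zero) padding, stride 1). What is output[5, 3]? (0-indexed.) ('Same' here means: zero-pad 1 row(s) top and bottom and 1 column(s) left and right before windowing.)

3.25

The receptive field on the zero-padded input at this output position is [1.8 2.3 0.6 / -0.3 0.4 2.2 / 4.7 1.6 3.6]. Elementwise product with the kernel and sum: 0.6·1 + 2.2·0.5 + 4.7·0.5 + 1.6·-0.5.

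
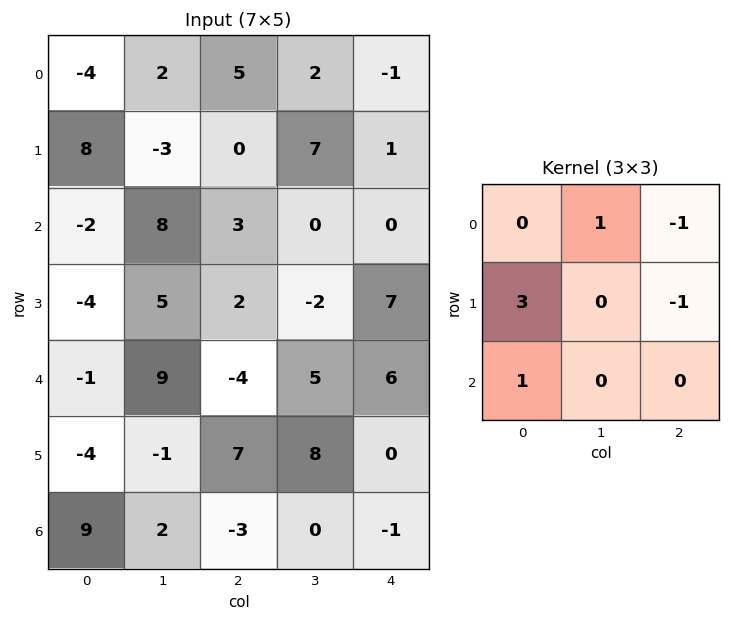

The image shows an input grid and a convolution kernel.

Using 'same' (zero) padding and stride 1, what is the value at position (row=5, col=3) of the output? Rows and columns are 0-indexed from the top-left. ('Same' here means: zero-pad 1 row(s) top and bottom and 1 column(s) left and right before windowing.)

The receptive field on the zero-padded input at this output position is [-4 5 6 / 7 8 0 / -3 0 -1]. Elementwise product with the kernel and sum: 5·1 + 6·-1 + 7·3 + 0·-1 + -3·1.

17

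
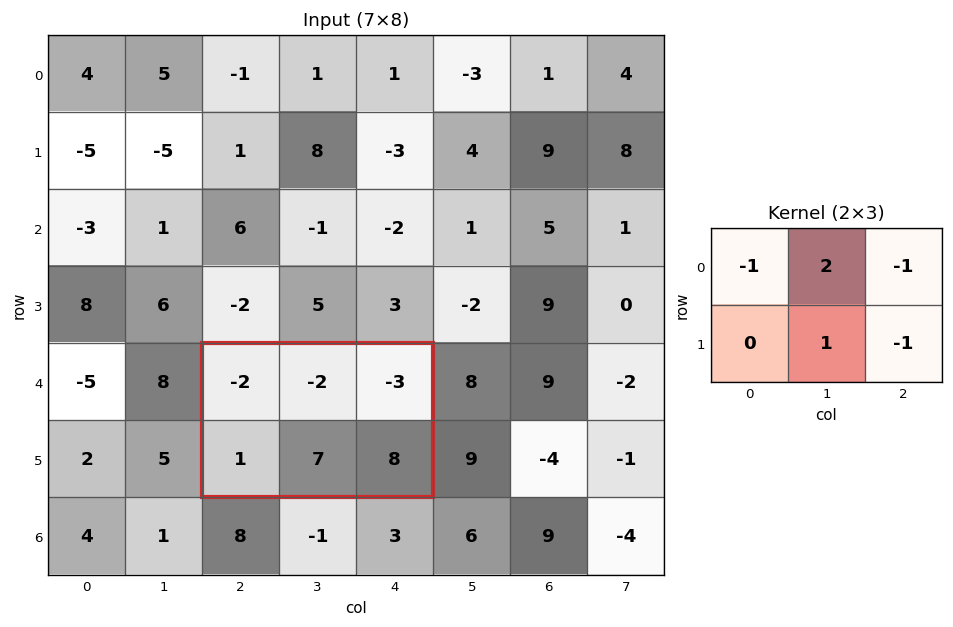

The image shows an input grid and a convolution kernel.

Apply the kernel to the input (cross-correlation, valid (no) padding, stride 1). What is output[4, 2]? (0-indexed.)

0

The receptive field on the input at this output position is [-2 -2 -3 / 1 7 8]. Elementwise product with the kernel and sum: -2·-1 + -2·2 + -3·-1 + 7·1 + 8·-1.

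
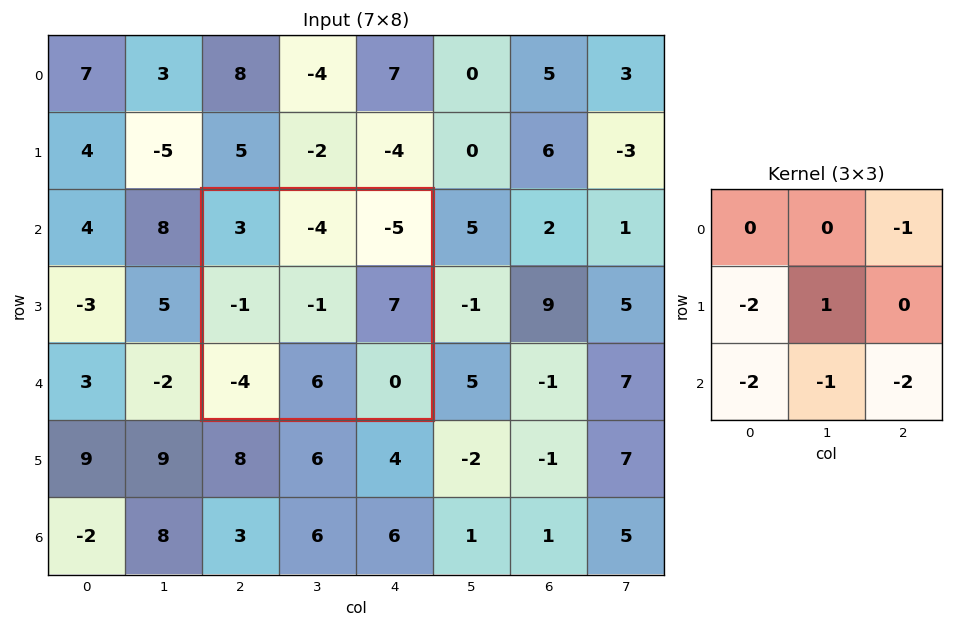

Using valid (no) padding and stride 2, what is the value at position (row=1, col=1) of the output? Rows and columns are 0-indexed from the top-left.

8

The receptive field on the input at this output position is [3 -4 -5 / -1 -1 7 / -4 6 0]. Elementwise product with the kernel and sum: -5·-1 + -1·-2 + -1·1 + -4·-2 + 6·-1 + 0·-2.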